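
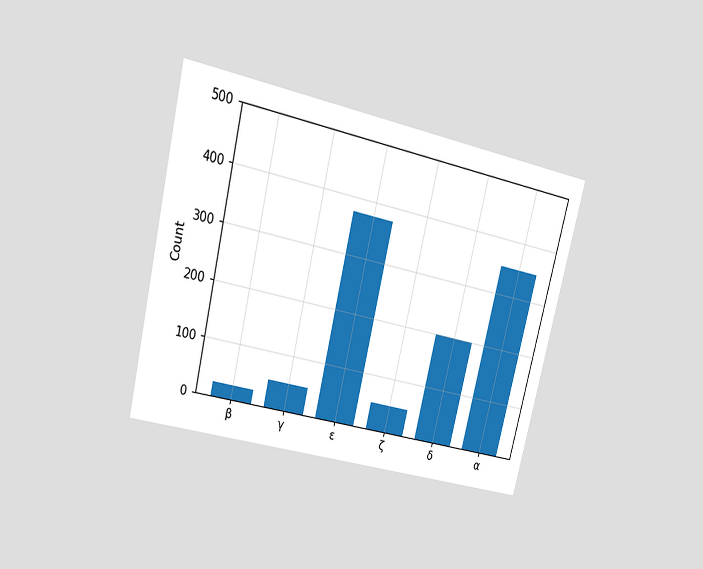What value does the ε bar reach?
The chart is tilted about 13° clockwise and viewed at a slight angle. Reading along the chart's y-axis, the ε bar reaches 375.

375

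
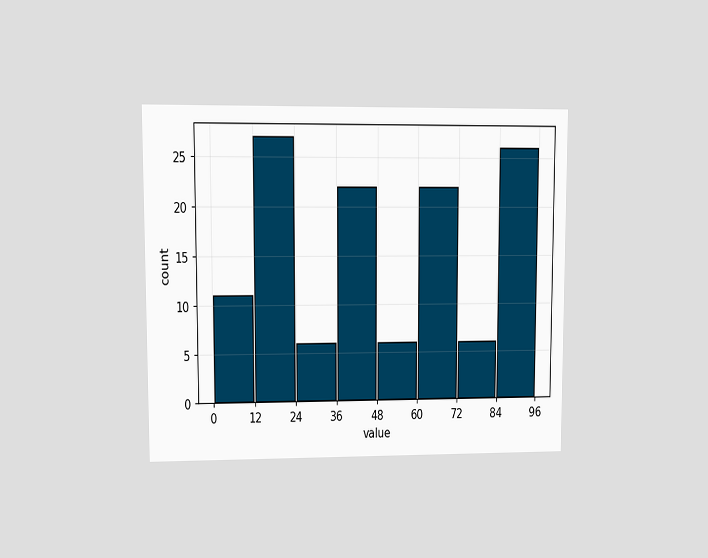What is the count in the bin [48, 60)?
The chart is viewed at a slight angle. The [48, 60) bin has height 6.

6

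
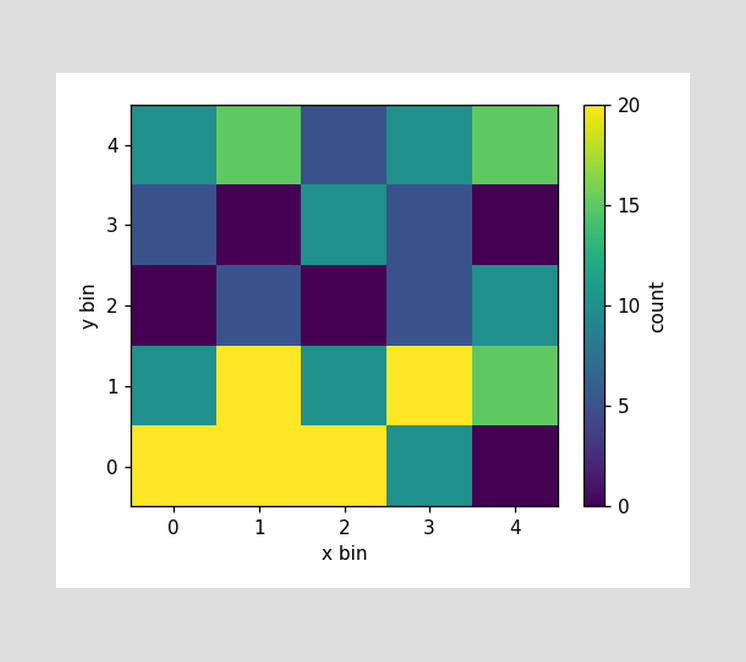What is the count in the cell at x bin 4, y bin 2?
Matching the cell (4, 2) against the colorbar gives 10.

10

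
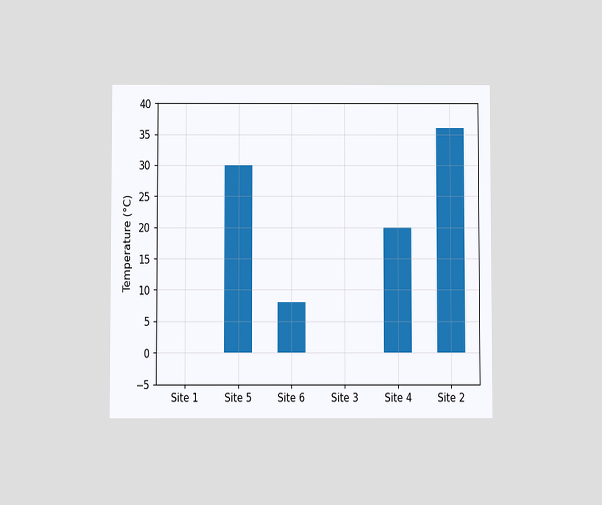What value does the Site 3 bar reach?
The chart is viewed slightly from below. Reading along the chart's y-axis, the Site 3 bar reaches 0°C.

0°C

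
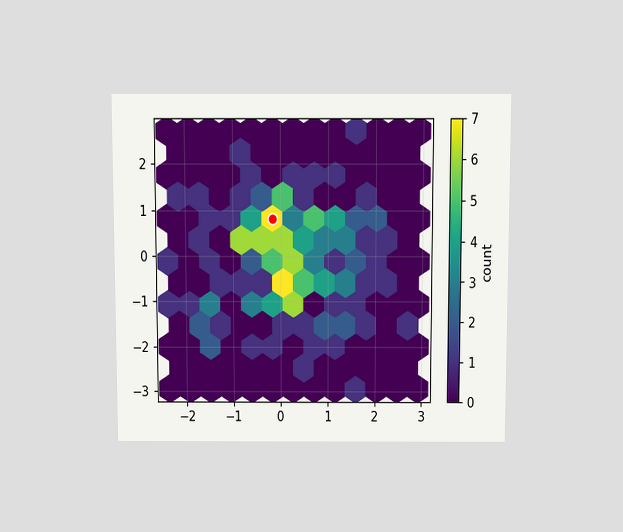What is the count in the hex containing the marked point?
The chart is viewed slightly from above. The marked hex reads 7 on the colorbar.

7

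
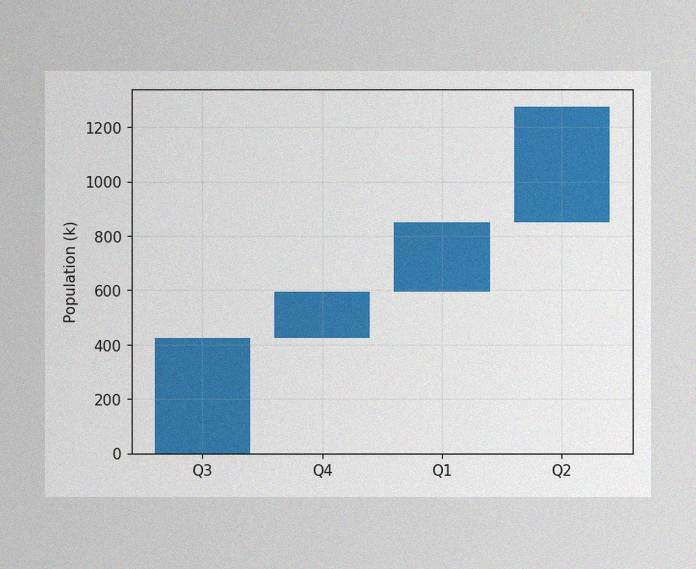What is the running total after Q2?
1275k

The image has some photo noise and uneven lighting. After Q2 the running total reaches 1275k.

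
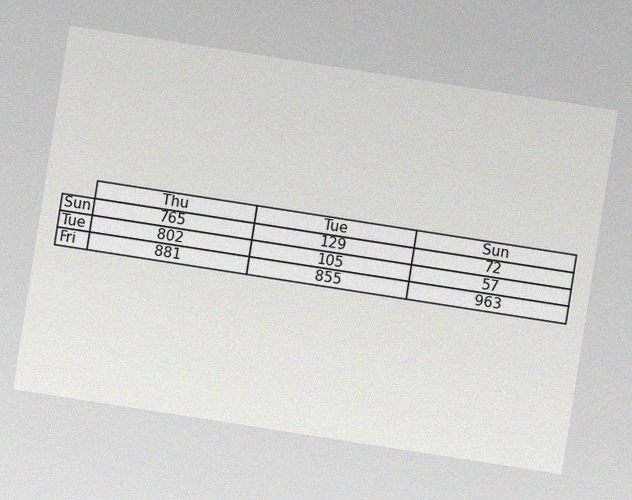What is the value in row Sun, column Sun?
The chart is tilted about 9° clockwise, with some photo noise. The (Sun, Sun) cell reads 72.

72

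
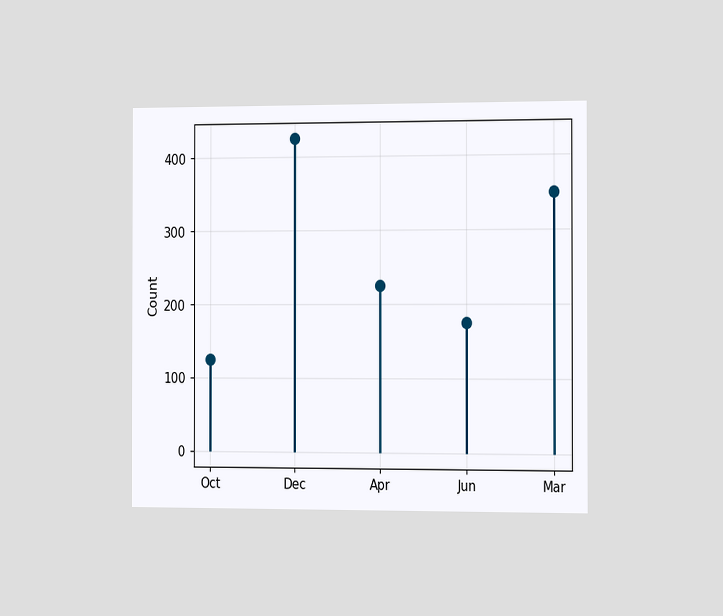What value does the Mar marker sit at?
The chart is viewed slightly from the right. The Mar marker sits at 350.

350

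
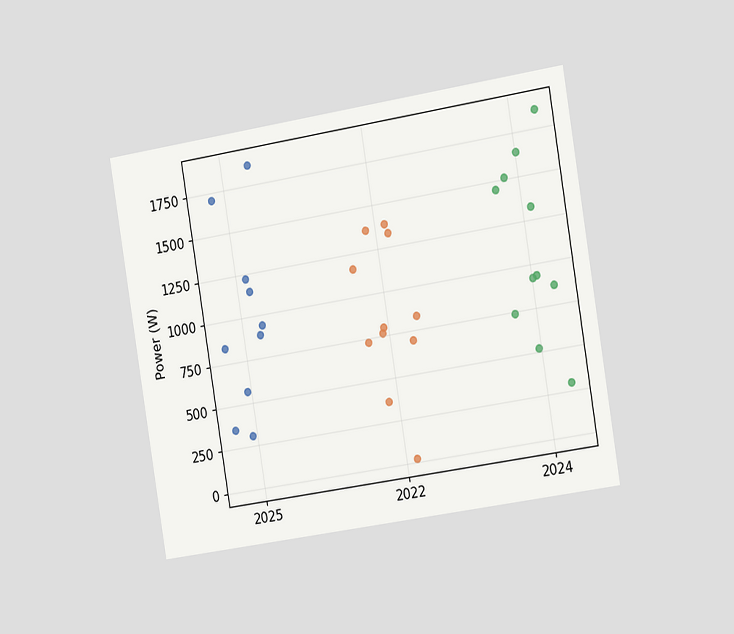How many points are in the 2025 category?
The chart is tilted about 9° counter-clockwise and viewed slightly from the right. Counting the markers in the 2025 column gives 10.

10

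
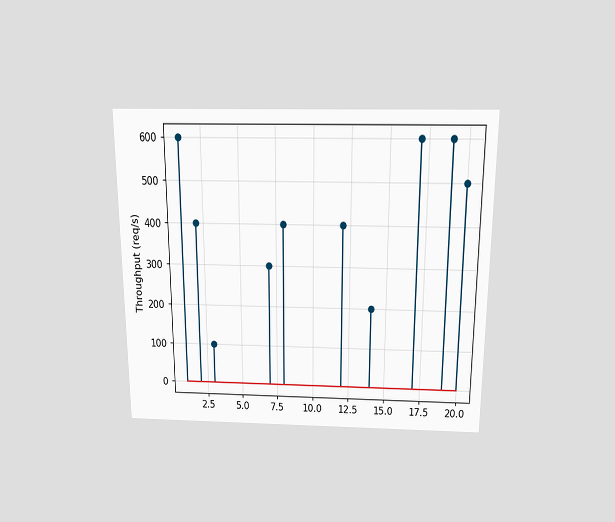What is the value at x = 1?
600req/s

The chart is viewed slightly from above. The stem at x=1 reaches 600req/s.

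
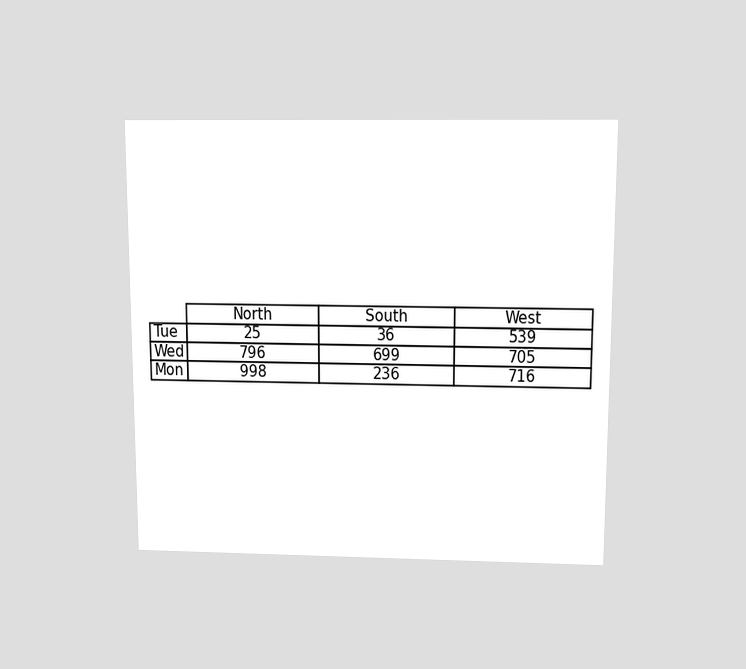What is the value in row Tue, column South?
The chart is viewed slightly from above. The (Tue, South) cell reads 36.

36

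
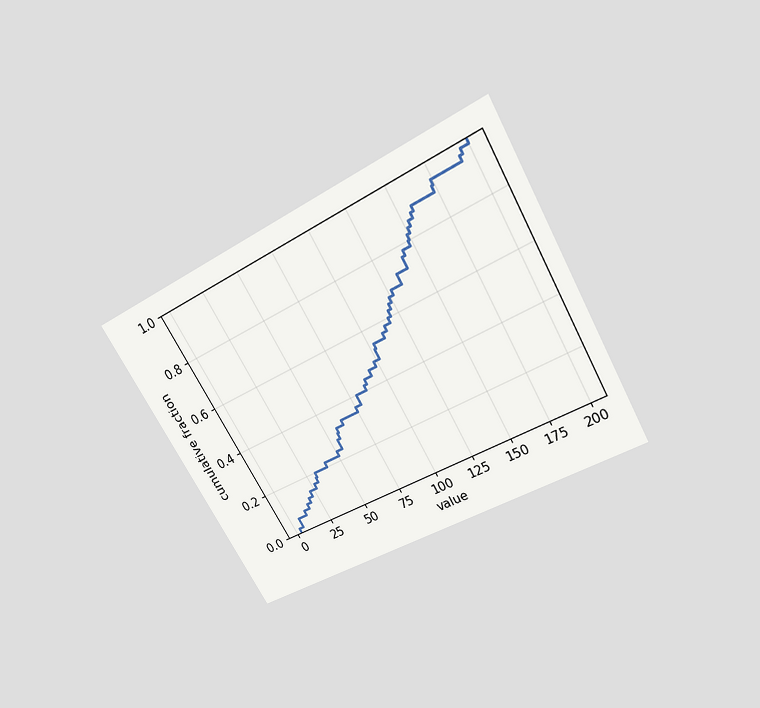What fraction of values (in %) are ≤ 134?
72%

The chart is tilted about 30° counter-clockwise and viewed slightly from above. At x=134 the ECDF step is at 72%.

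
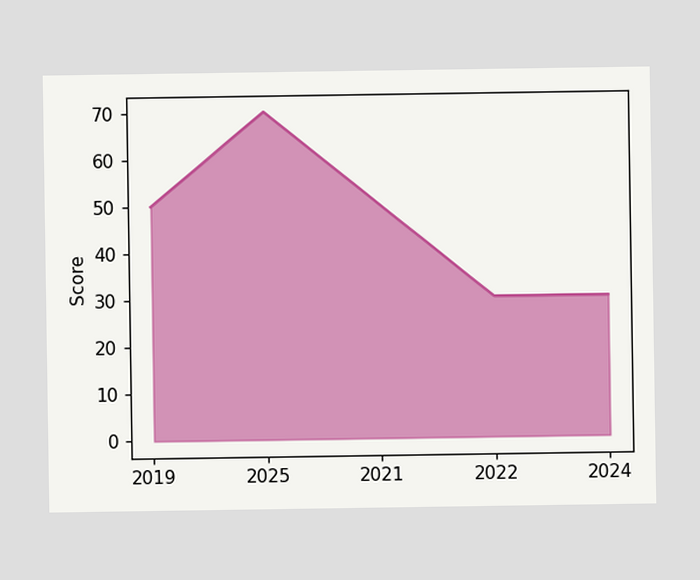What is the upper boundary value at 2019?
50

At 2019 the upper boundary is at 50.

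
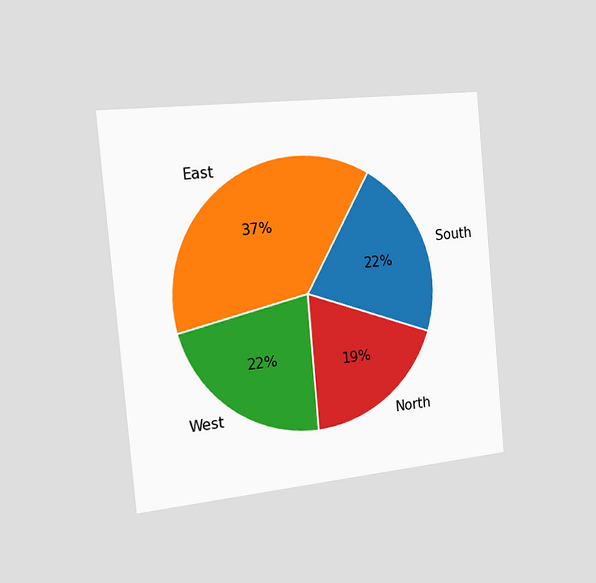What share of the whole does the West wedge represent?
The chart is tilted about 5° counter-clockwise and viewed slightly from the left. The West slice takes up 22% of the pie.

22%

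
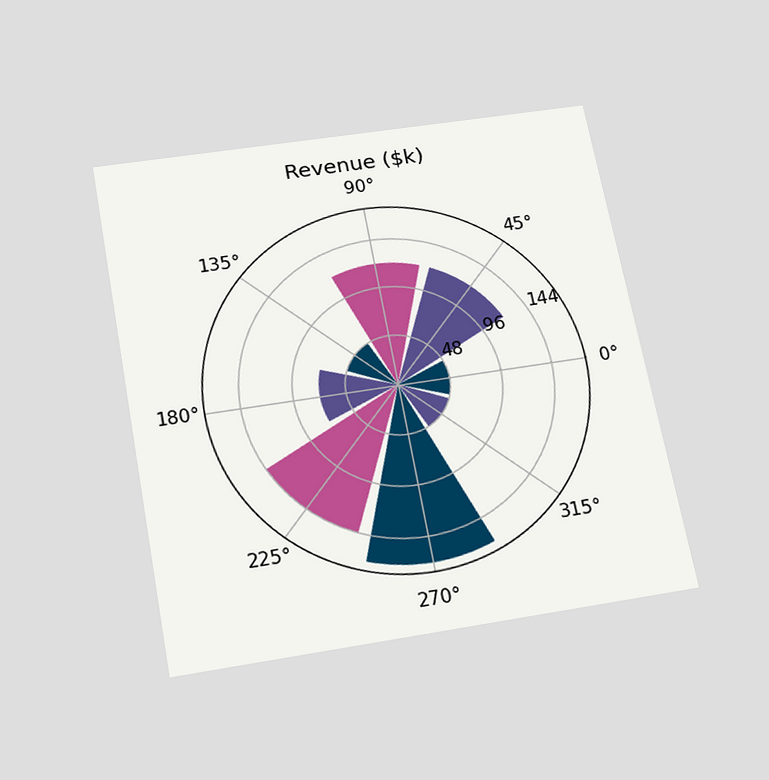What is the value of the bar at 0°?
$48k

The chart is tilted about 11° counter-clockwise and viewed slightly from below. The bar at 0° reaches $48k on the radial axis.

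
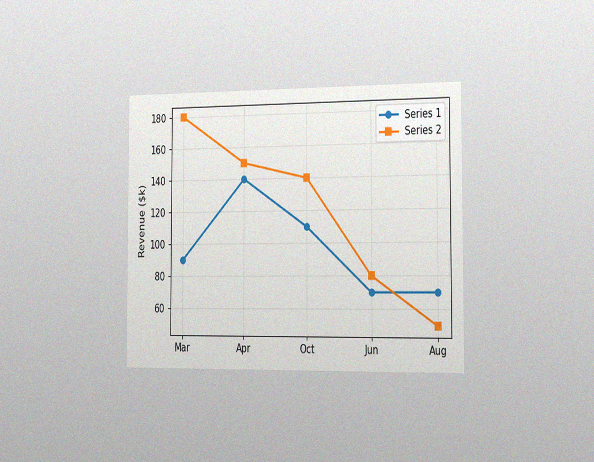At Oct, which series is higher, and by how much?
The chart is viewed slightly from the right, with some photo noise. At Oct, Series 2 sits above the other line by $30k.

Series 2, by $30k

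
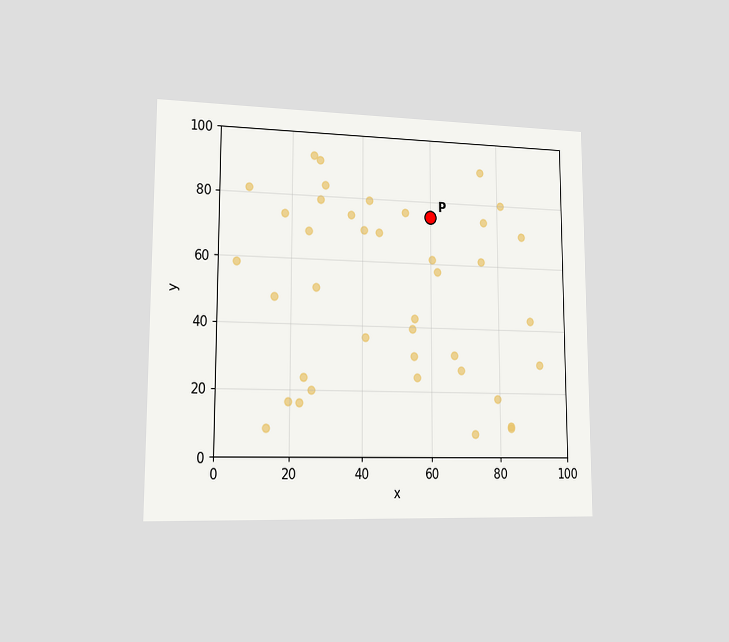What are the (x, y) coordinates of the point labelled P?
(60, 75)

The chart is viewed slightly from the left. Following the gridlines from P to each axis, P sits at (60, 75).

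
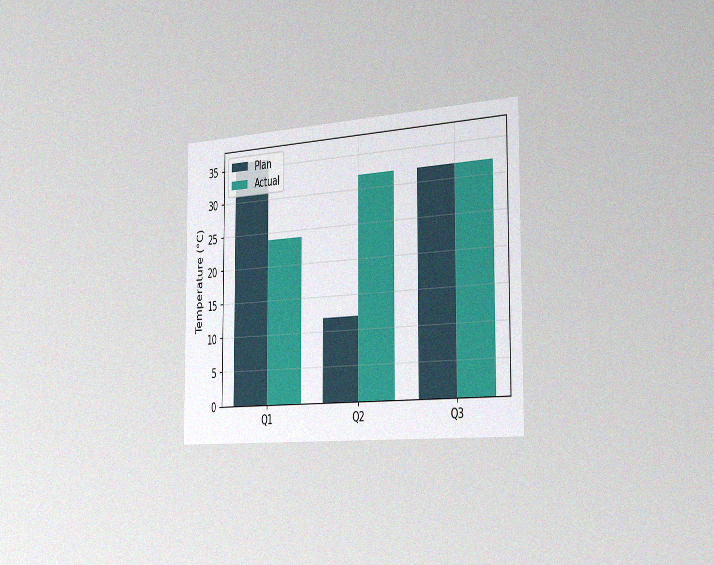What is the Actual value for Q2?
The chart is viewed slightly from the right, with some photo noise. The Actual bar at Q2 reaches 32°C on the y-axis.

32°C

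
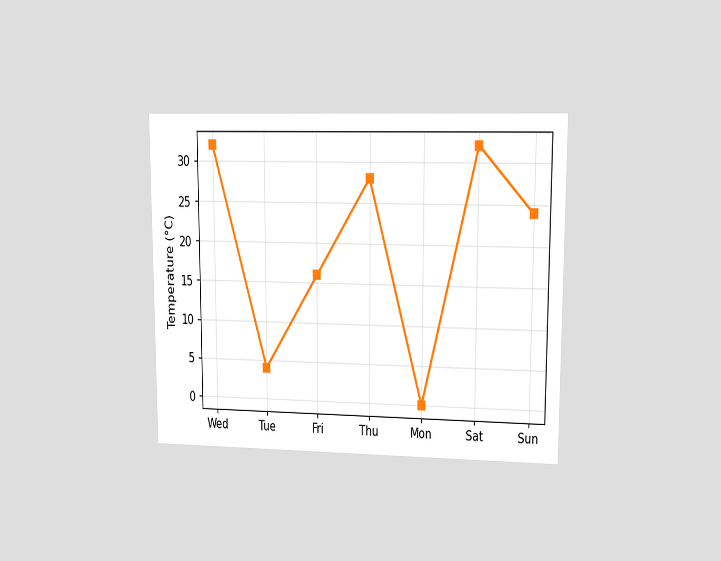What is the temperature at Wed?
The chart is viewed at a slight angle. At Wed, the line is at 32°C.

32°C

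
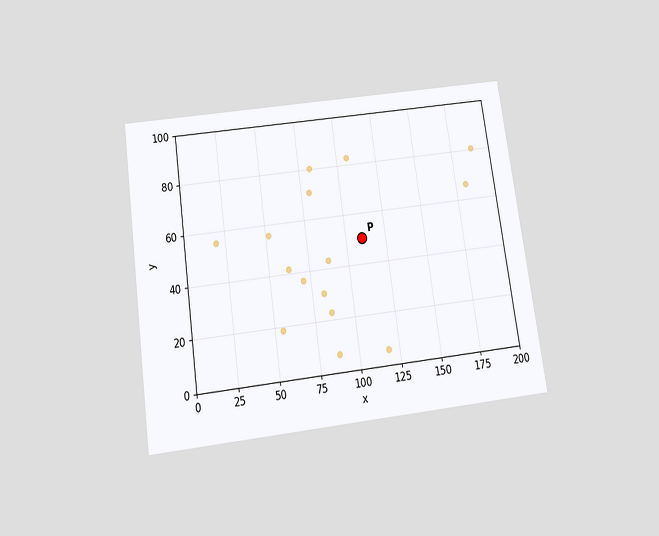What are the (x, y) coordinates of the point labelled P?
The chart is tilted about 8° counter-clockwise and viewed slightly from below. Following the gridlines from P to each axis, P sits at (110, 50).

(110, 50)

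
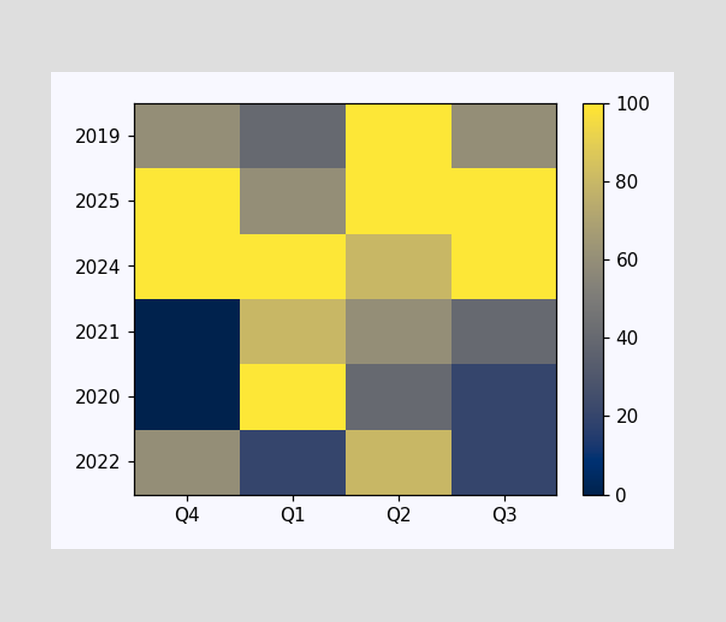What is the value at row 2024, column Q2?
80

Matching cell (2024, Q2) against the colorbar gives 80.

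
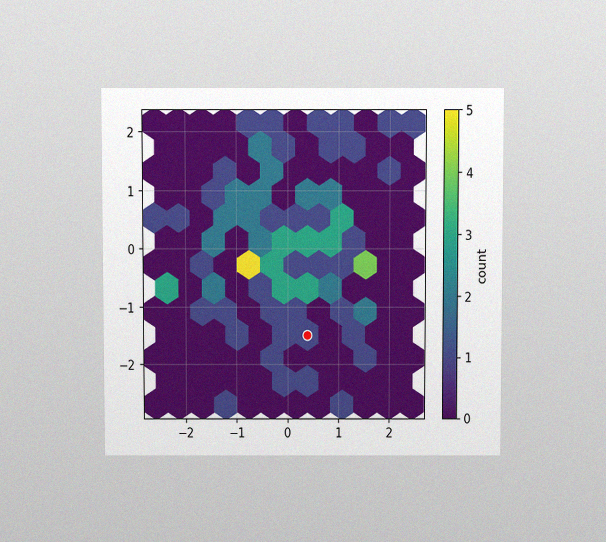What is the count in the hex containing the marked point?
The chart is viewed at a slight angle, with some photo noise. The marked hex reads 1 on the colorbar.

1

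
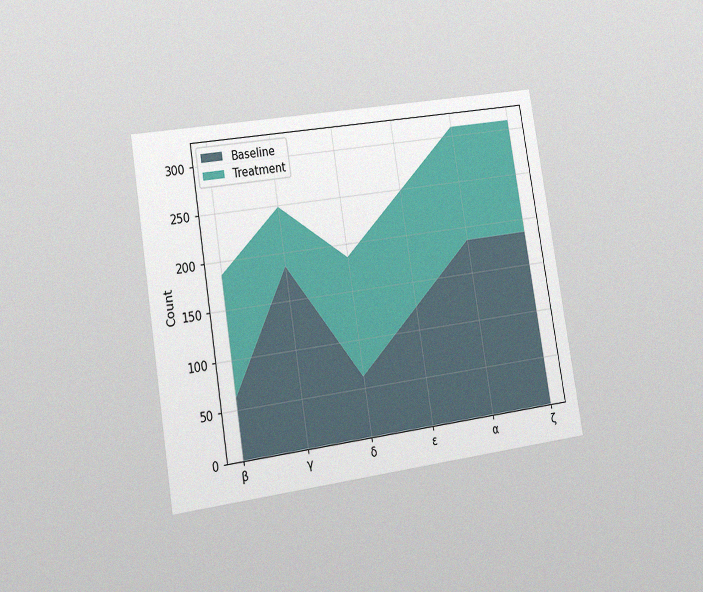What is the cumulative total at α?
The chart is tilted about 9° counter-clockwise and viewed slightly from the left, with some photo noise. The stacked total at α reaches 310.

310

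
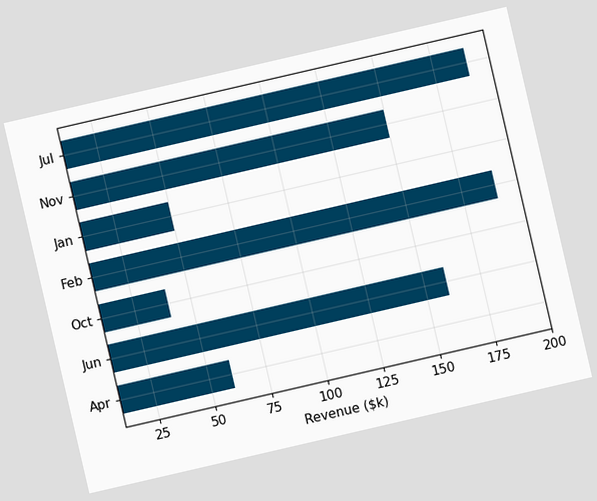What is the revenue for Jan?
$50k

The chart is tilted about 13° counter-clockwise. Reading along the chart's x-axis, the Jan bar reaches $50k.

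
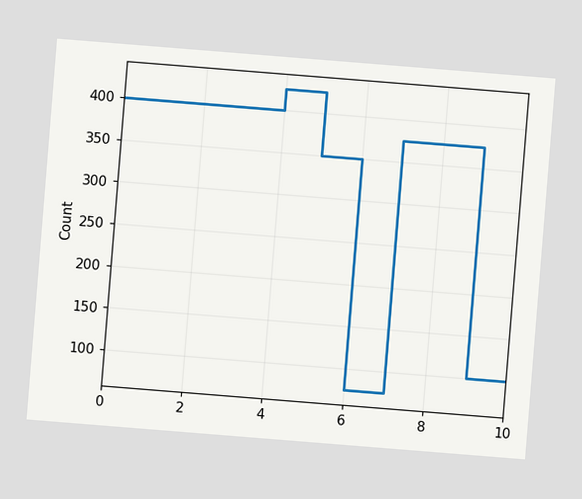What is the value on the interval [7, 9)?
The chart is tilted about 5° clockwise. On [7, 9) the step sits at 375.

375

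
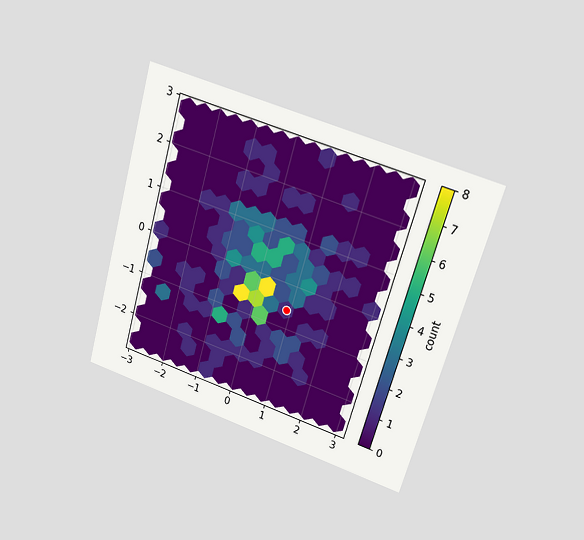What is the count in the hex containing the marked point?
1

The chart is tilted about 16° clockwise and viewed at a slight angle. The marked hex reads 1 on the colorbar.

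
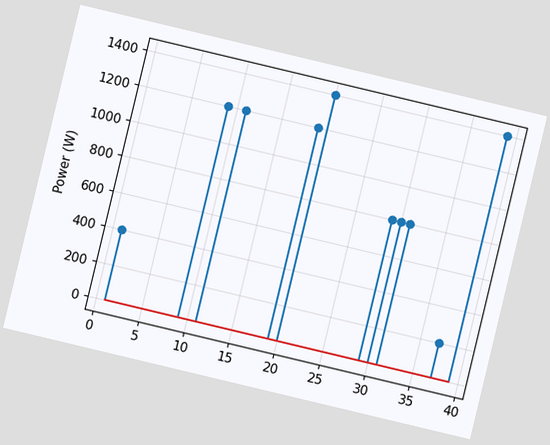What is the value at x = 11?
The chart is tilted about 13° clockwise. The stem at x=11 reaches 1200W.

1200W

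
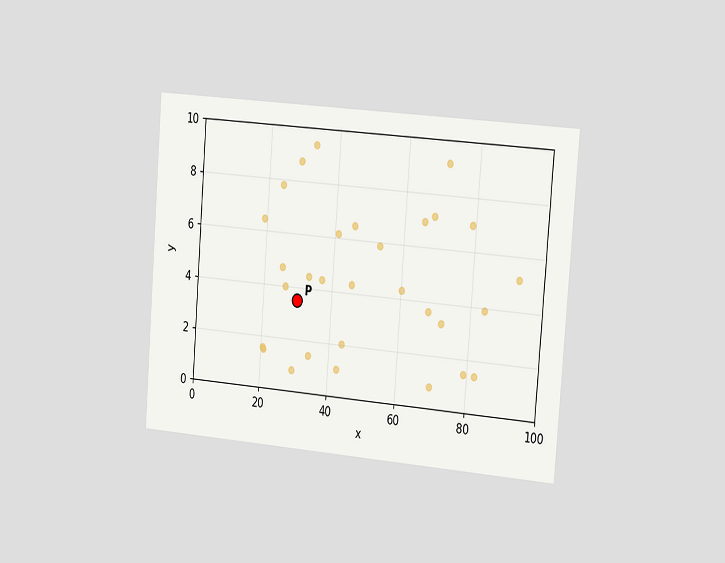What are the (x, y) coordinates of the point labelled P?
The chart is tilted about 4° clockwise and viewed slightly from the right. Following the gridlines from P to each axis, P sits at (30, 3.5).

(30, 3.5)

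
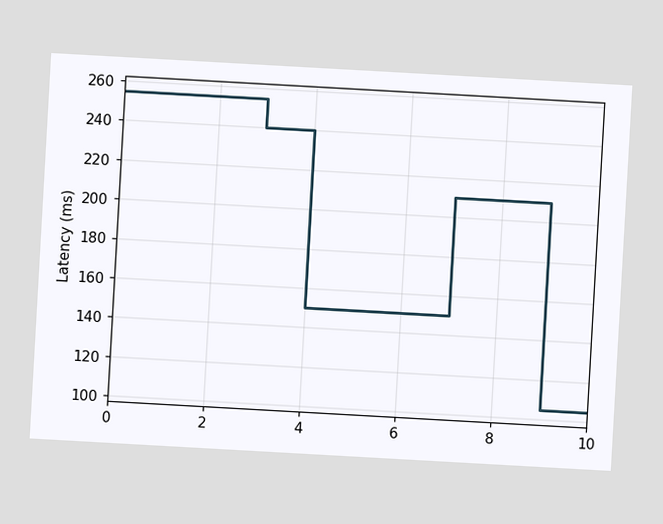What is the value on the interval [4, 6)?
The chart is tilted about 3° clockwise. On [4, 6) the step sits at 150ms.

150ms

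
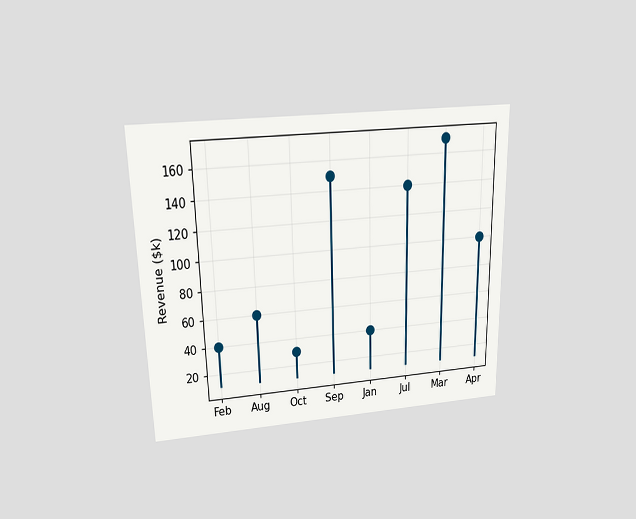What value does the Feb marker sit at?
$40k

The chart is viewed slightly from above. The Feb marker sits at $40k.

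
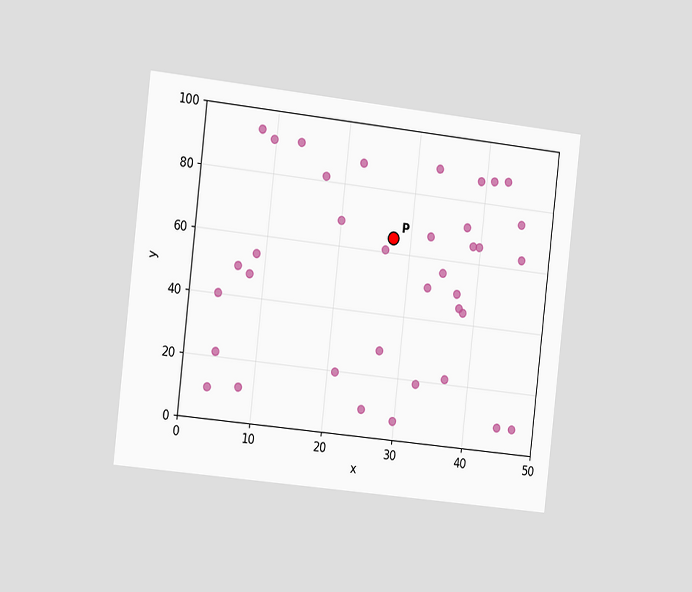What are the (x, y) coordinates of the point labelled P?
The chart is tilted about 6° clockwise and viewed slightly from the left. Following the gridlines from P to each axis, P sits at (27.5, 65).

(27.5, 65)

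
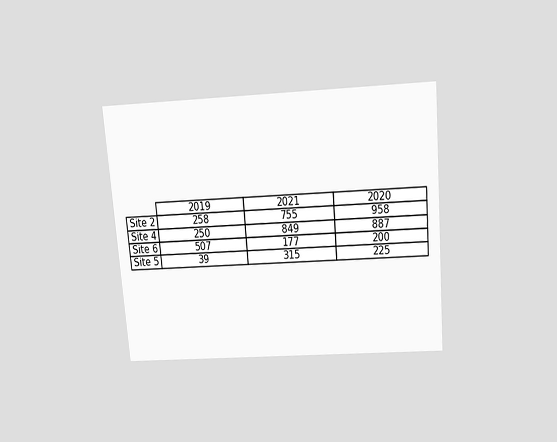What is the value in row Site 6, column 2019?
507

The chart is tilted about 5° counter-clockwise and viewed slightly from above. The (Site 6, 2019) cell reads 507.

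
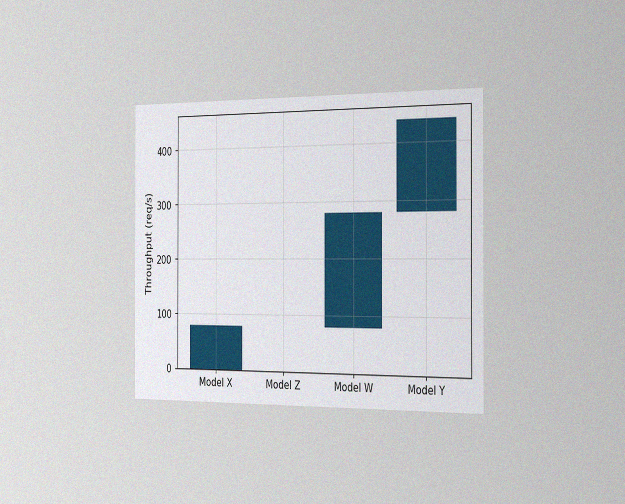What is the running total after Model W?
The chart is viewed slightly from the right, with some photo noise. After Model W the running total reaches 280req/s.

280req/s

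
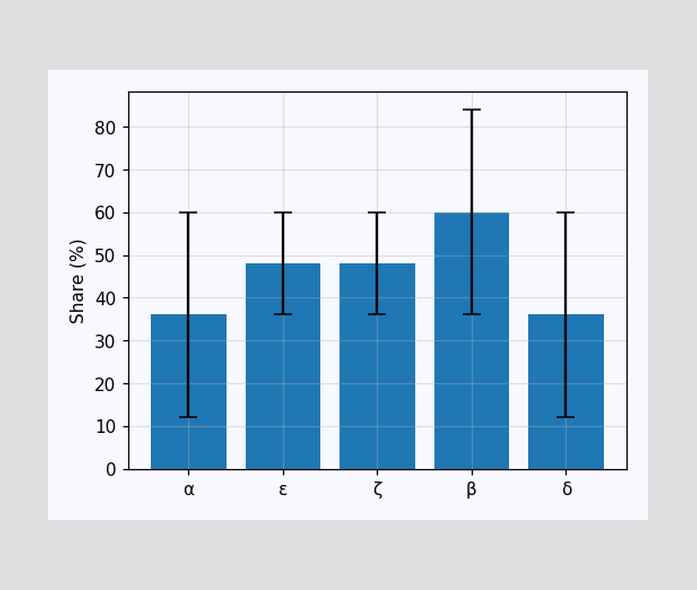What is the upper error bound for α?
60%

The α bar's upper whisker reaches 60%.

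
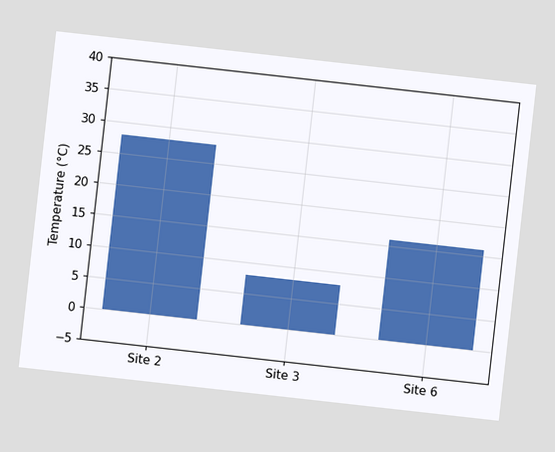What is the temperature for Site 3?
The chart is tilted about 6° clockwise. Reading along the chart's y-axis, the Site 3 bar reaches 8°C.

8°C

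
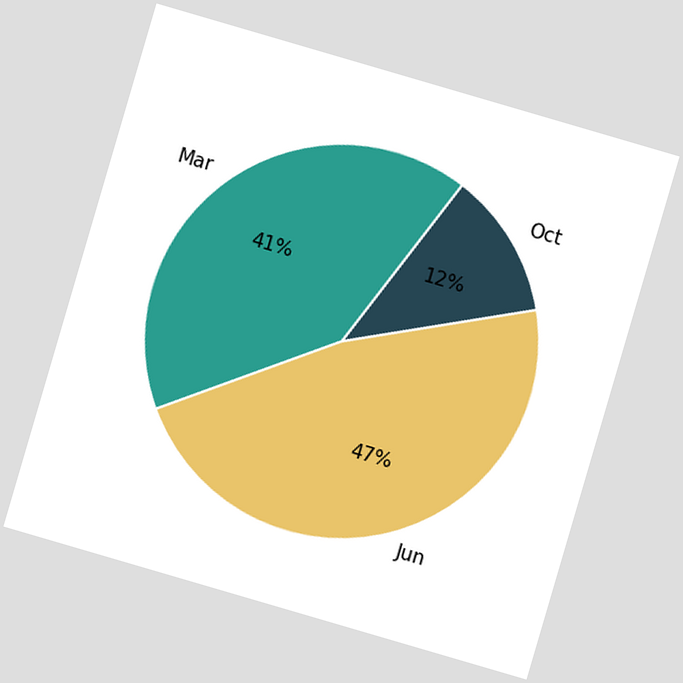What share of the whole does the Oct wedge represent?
12%

The chart is tilted about 16° clockwise. The Oct slice takes up 12% of the pie.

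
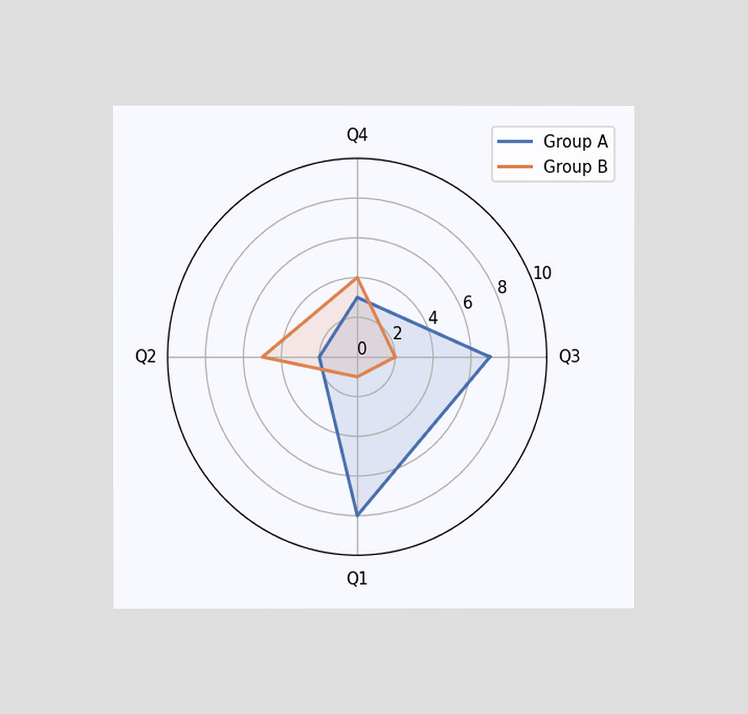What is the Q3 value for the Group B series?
The chart is viewed at a slight angle. On the Q3 axis, Group B reaches 2.

2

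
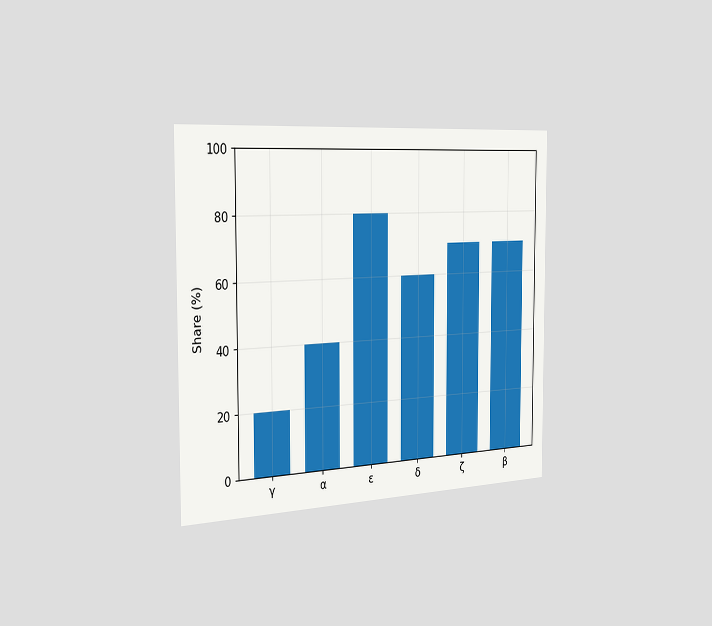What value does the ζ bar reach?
70%

The chart is viewed slightly from the left. Reading along the chart's y-axis, the ζ bar reaches 70%.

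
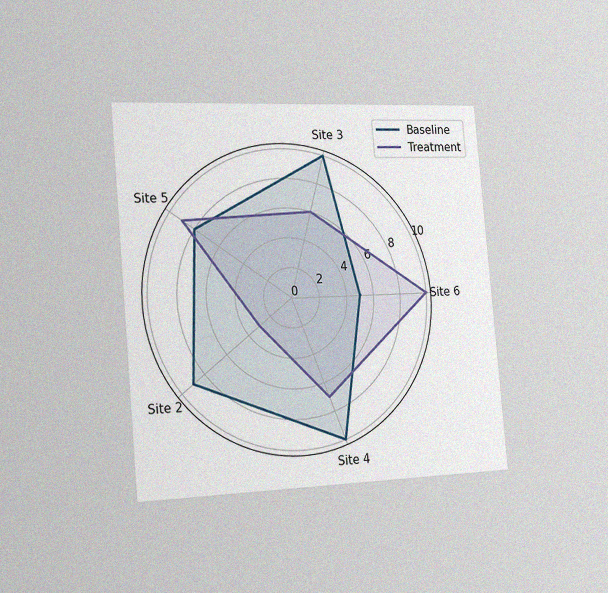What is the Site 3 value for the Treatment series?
The chart is tilted about 5° counter-clockwise and viewed slightly from the left, with some photo noise. On the Site 3 axis, Treatment reaches 6.

6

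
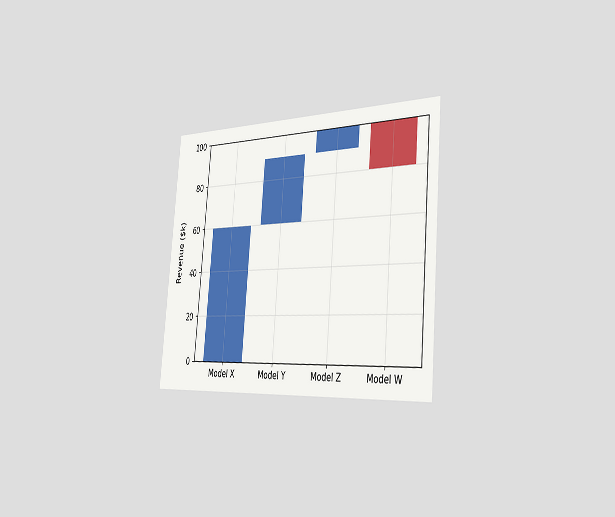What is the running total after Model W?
The chart is tilted about 5° clockwise and viewed slightly from the right. After Model W the running total reaches $80k.

$80k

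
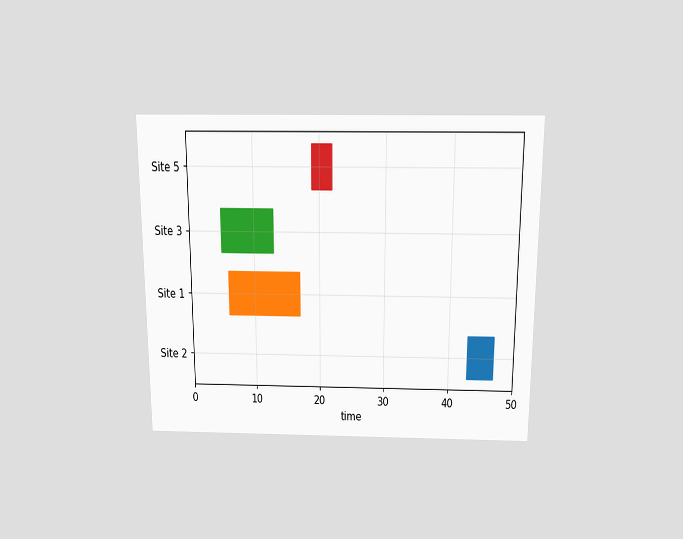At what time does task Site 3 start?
5

The chart is viewed slightly from above. The Site 3 bar begins at t=5.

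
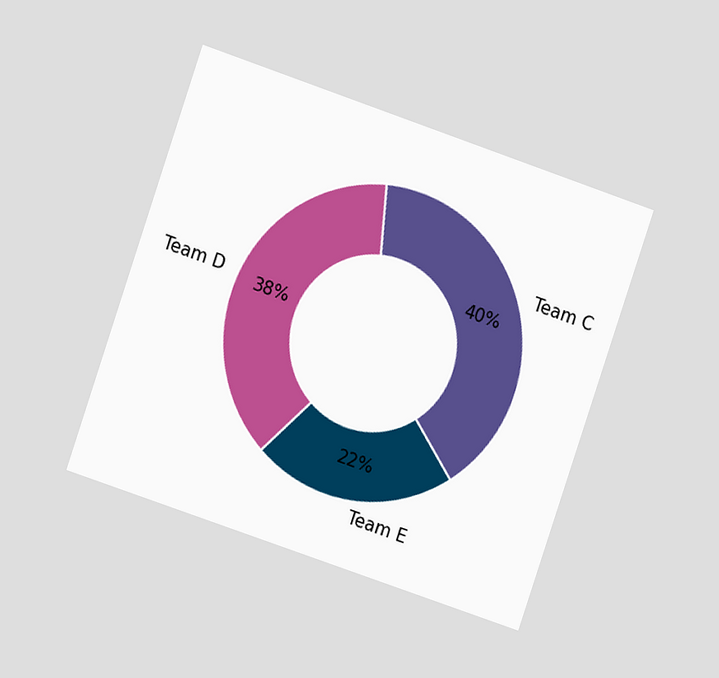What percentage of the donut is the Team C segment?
The chart is tilted about 19° clockwise and viewed at a slight angle. The Team C segment takes up 40% of the ring.

40%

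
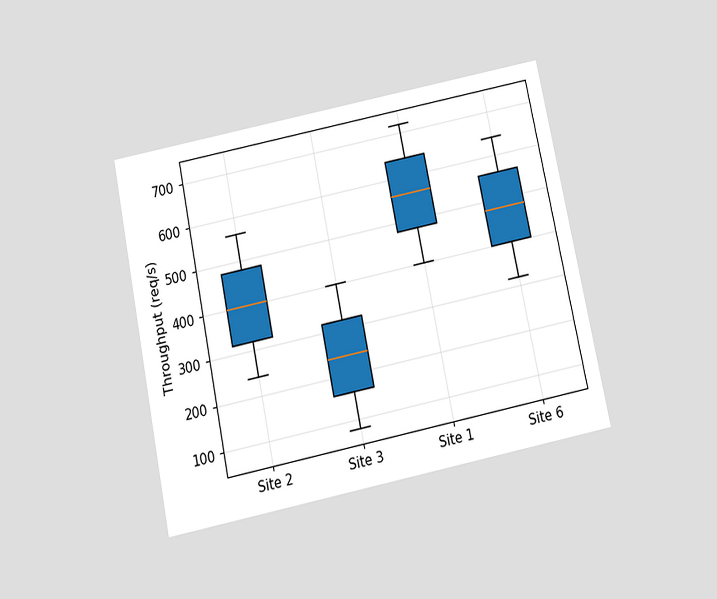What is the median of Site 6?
The chart is tilted about 12° counter-clockwise and viewed slightly from below. The median line in the Site 6 box sits at 480req/s.

480req/s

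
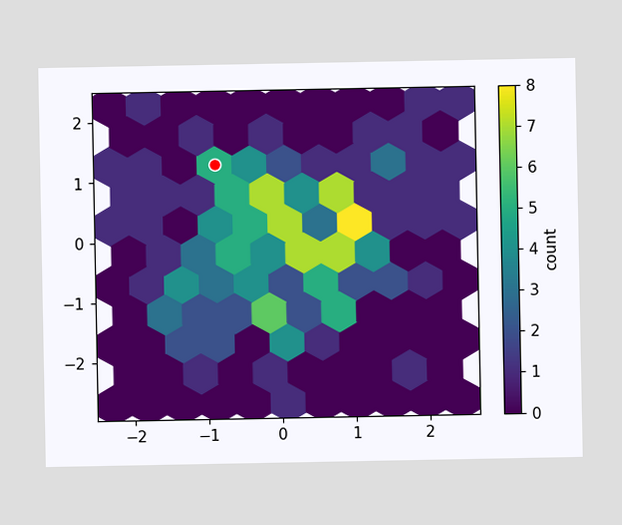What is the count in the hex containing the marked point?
The marked hex reads 5 on the colorbar.

5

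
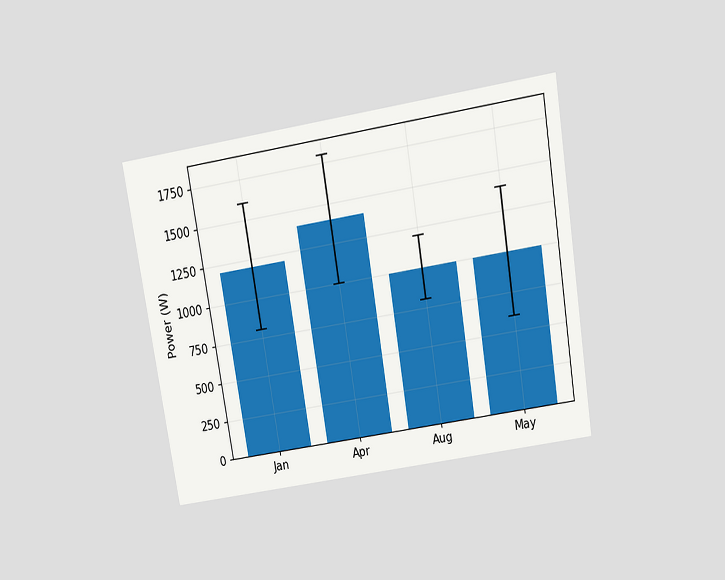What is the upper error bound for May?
1400W

The chart is tilted about 9° counter-clockwise and viewed slightly from above. The May bar's upper whisker reaches 1400W.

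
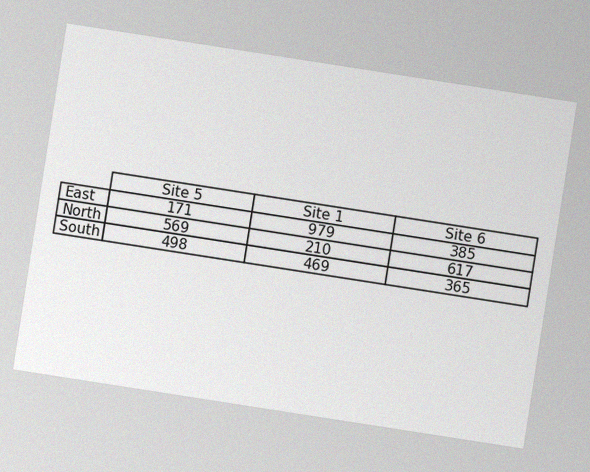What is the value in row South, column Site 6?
365

The chart is tilted about 9° clockwise, with some photo noise. The (South, Site 6) cell reads 365.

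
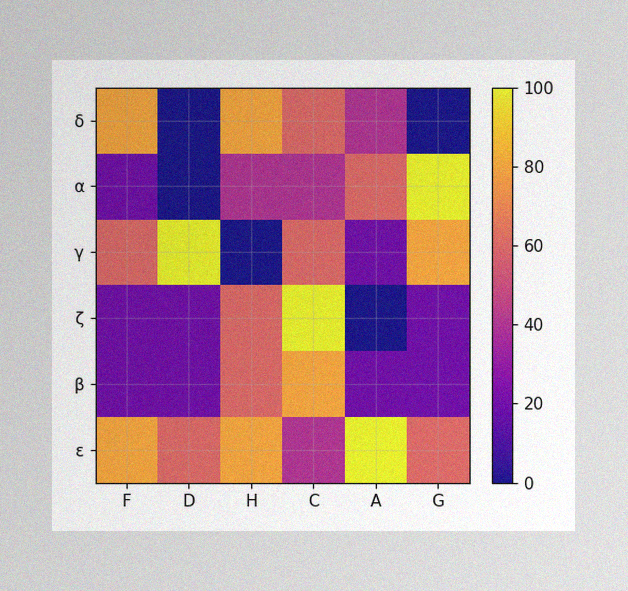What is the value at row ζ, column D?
20

The image has some photo noise and uneven lighting. Matching cell (ζ, D) against the colorbar gives 20.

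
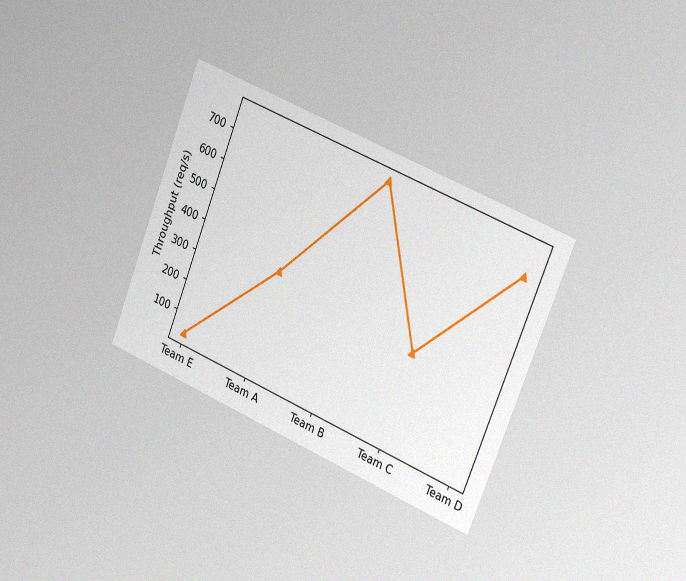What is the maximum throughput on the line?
The chart is tilted about 22° clockwise and viewed slightly from the right, with some photo noise. The highest point is at Team B, and reading across to the y-axis gives 760req/s.

760req/s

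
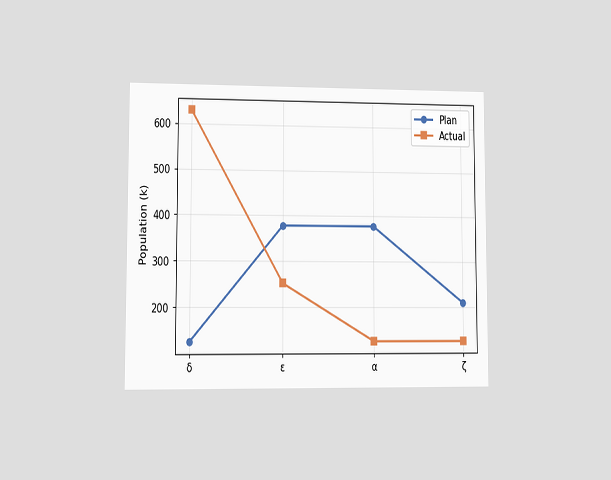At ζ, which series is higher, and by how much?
Plan, by 84k

The chart is viewed at a slight angle. At ζ, Plan sits above the other line by 84k.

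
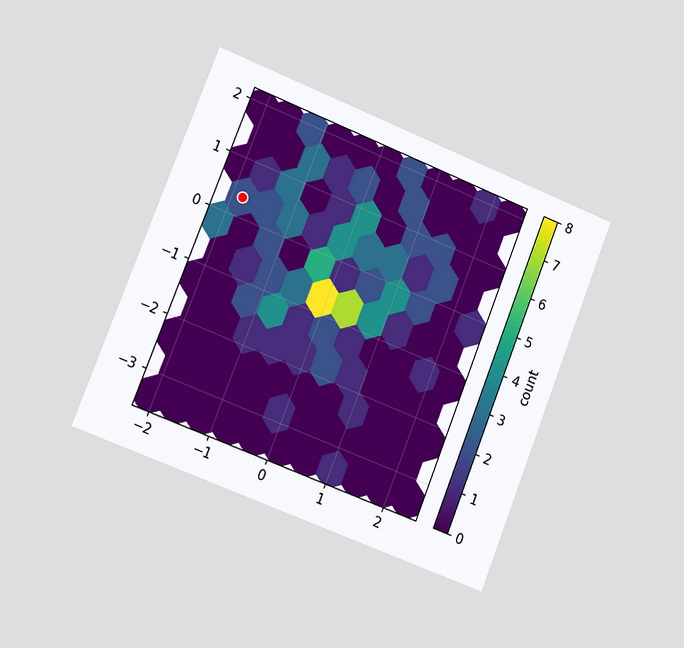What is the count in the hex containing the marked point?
2

The chart is tilted about 21° clockwise and viewed slightly from the left. The marked hex reads 2 on the colorbar.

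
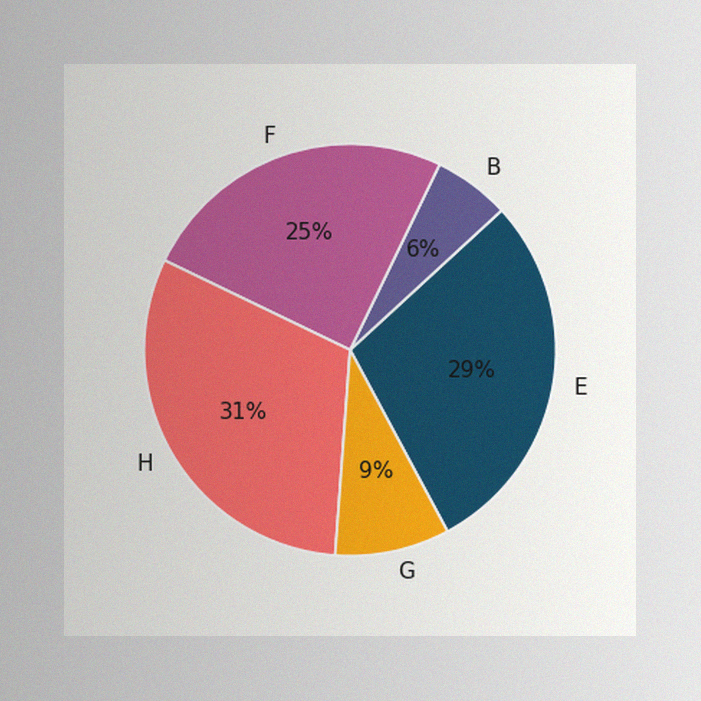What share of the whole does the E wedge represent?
29%

The image has some photo noise and uneven lighting. The E slice takes up 29% of the pie.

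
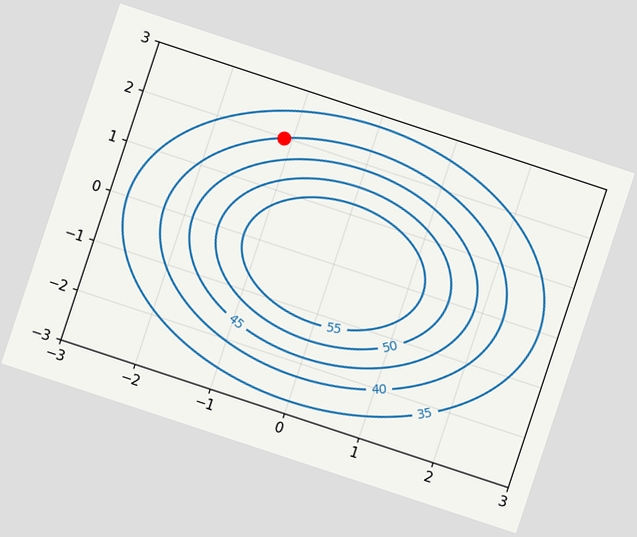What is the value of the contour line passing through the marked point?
The chart is tilted about 18° clockwise. The marked point sits on the contour labelled 40.

40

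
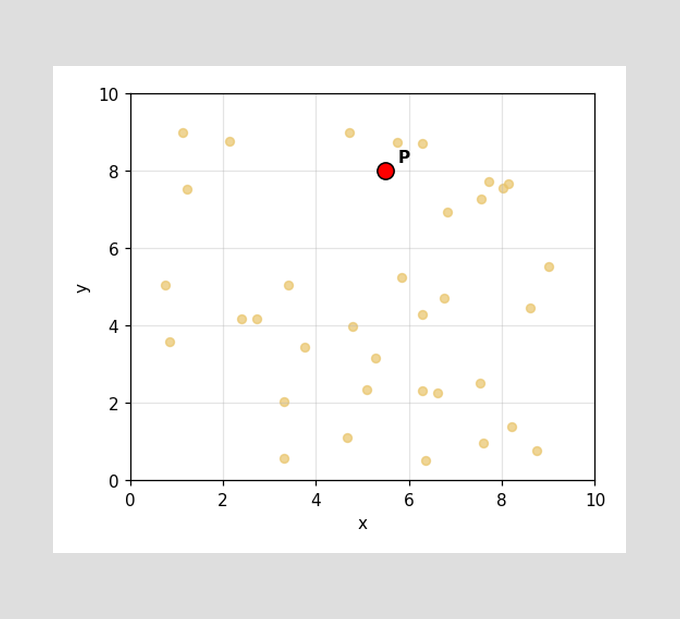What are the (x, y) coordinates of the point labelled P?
(5.5, 8)

Following the gridlines from P to each axis, P sits at (5.5, 8).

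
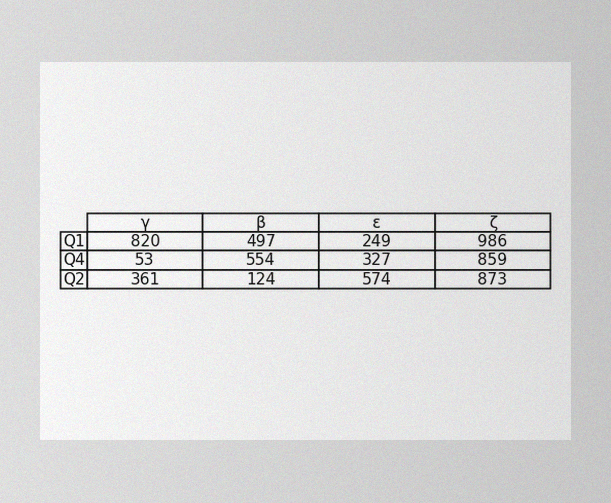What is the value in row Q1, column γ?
The image has some photo noise and uneven lighting. The (Q1, γ) cell reads 820.

820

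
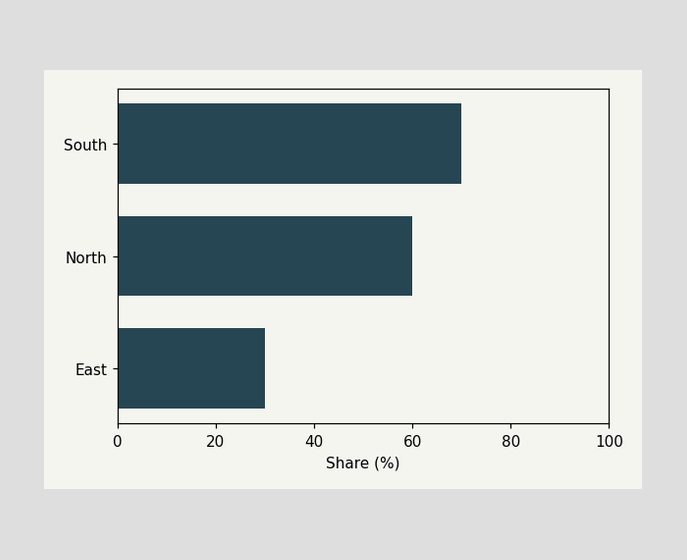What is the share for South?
70%

Reading along the chart's x-axis, the South bar reaches 70%.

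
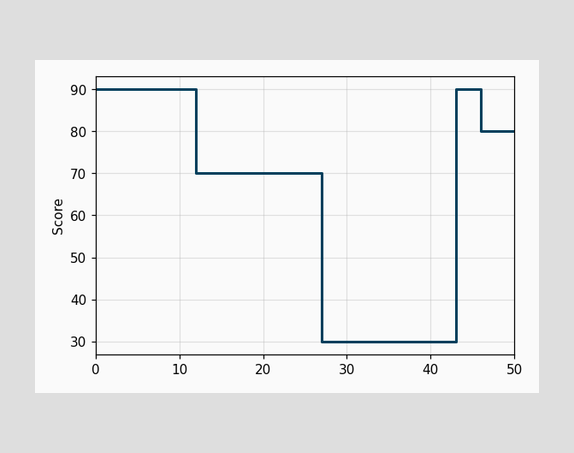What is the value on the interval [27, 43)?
30

On [27, 43) the step sits at 30.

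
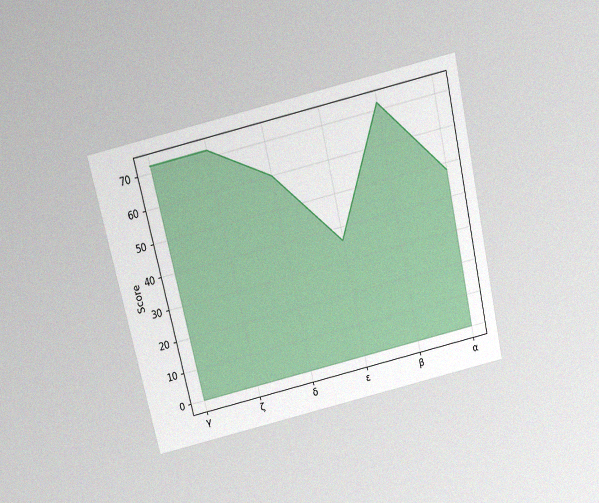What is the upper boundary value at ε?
The chart is tilted about 13° counter-clockwise and viewed slightly from above, with some photo noise. At ε the upper boundary is at 36.

36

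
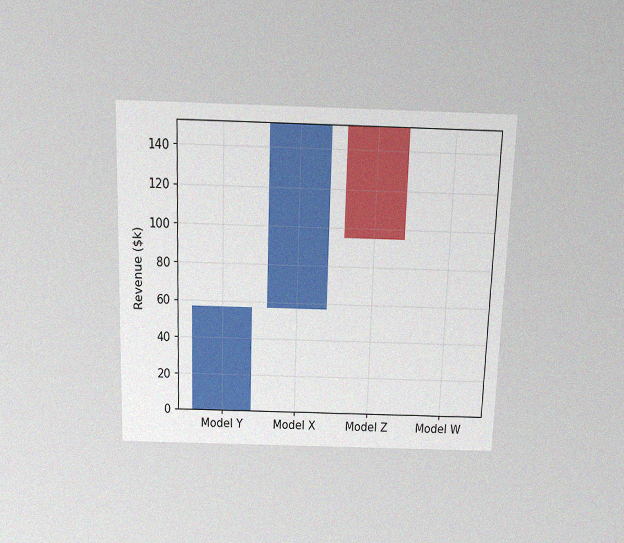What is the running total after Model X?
The chart is viewed slightly from above, with some photo noise. After Model X the running total reaches $152k.

$152k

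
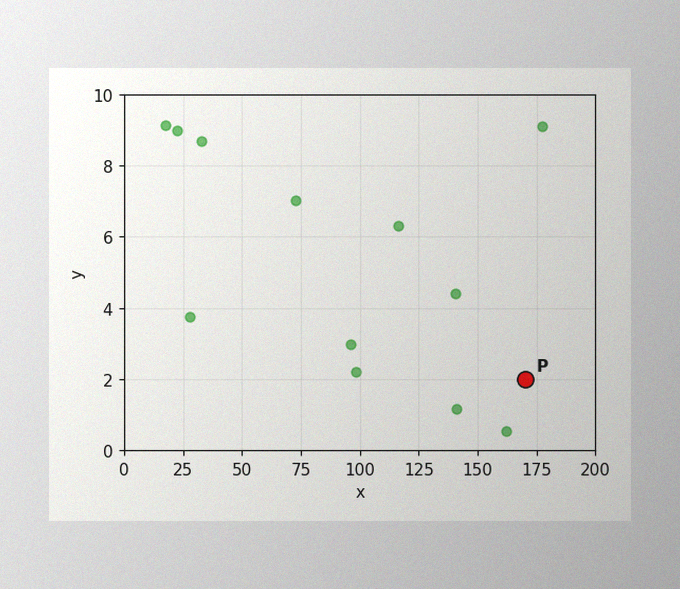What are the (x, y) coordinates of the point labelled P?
(170, 2)

The image has some photo noise and uneven lighting. Following the gridlines from P to each axis, P sits at (170, 2).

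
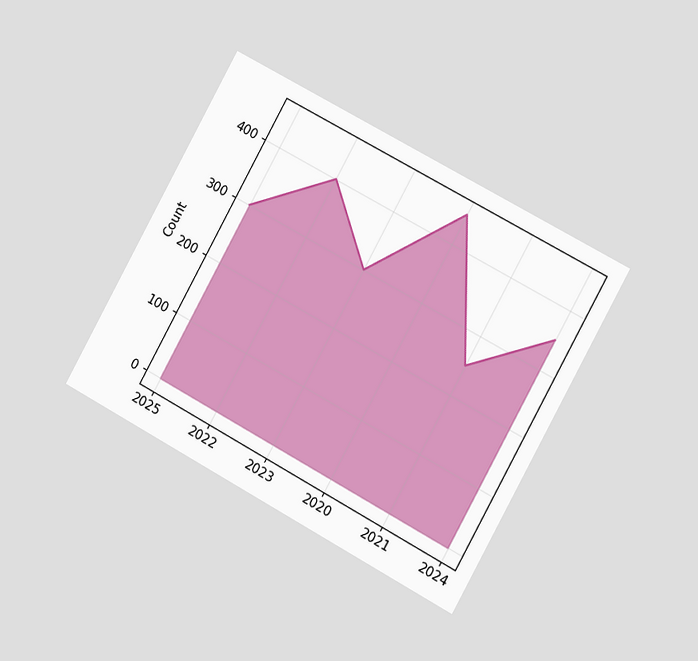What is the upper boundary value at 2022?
400

The chart is tilted about 29° clockwise and viewed at a slight angle. At 2022 the upper boundary is at 400.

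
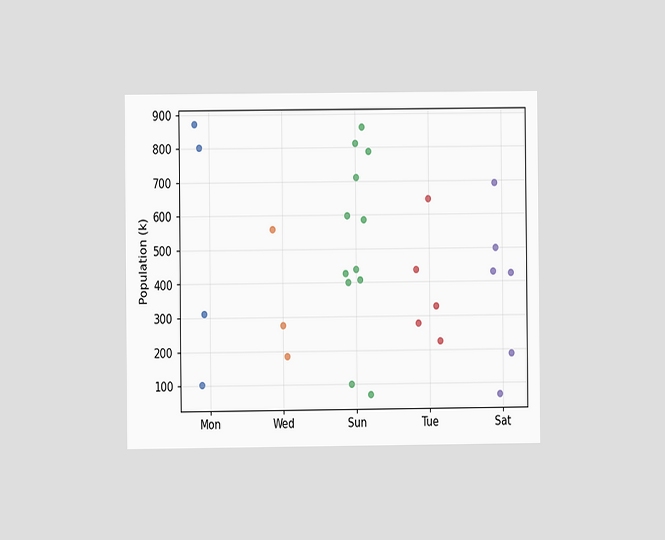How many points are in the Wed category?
3

The chart is viewed at a slight angle. Counting the markers in the Wed column gives 3.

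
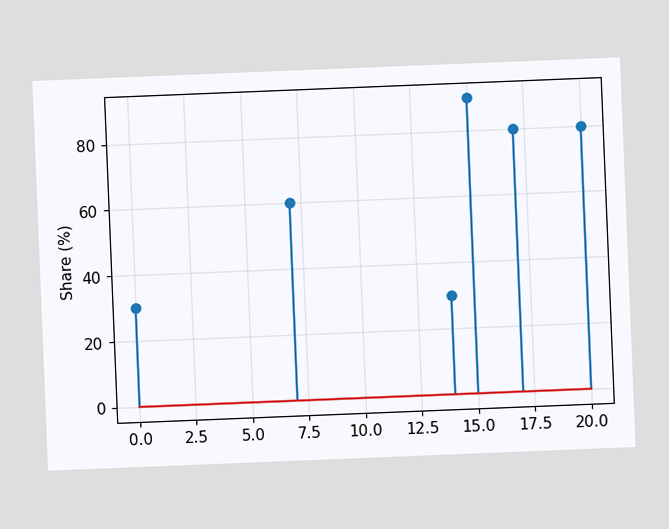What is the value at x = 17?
80%

The chart is tilted about 2° counter-clockwise. The stem at x=17 reaches 80%.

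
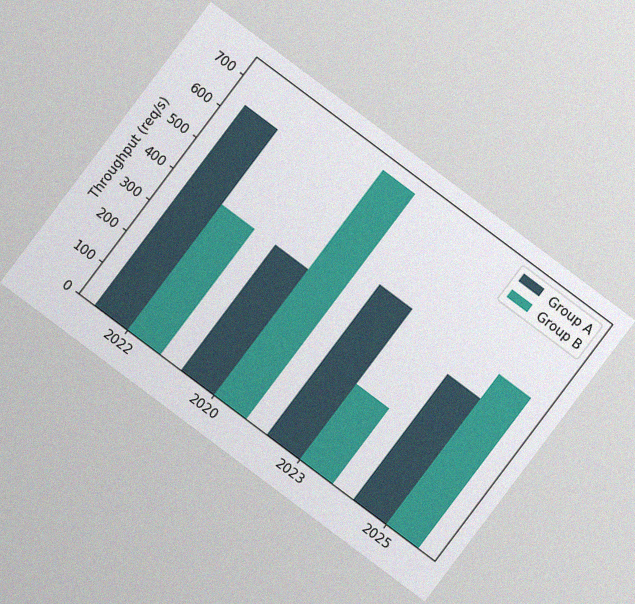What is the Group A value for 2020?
400req/s

The chart is tilted about 37° clockwise, with some photo noise. The Group A bar at 2020 reaches 400req/s on the y-axis.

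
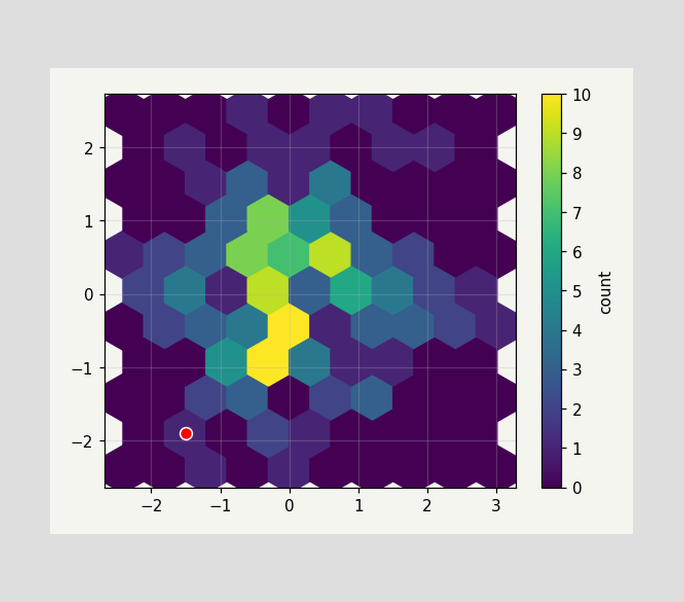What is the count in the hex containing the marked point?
The marked hex reads 1 on the colorbar.

1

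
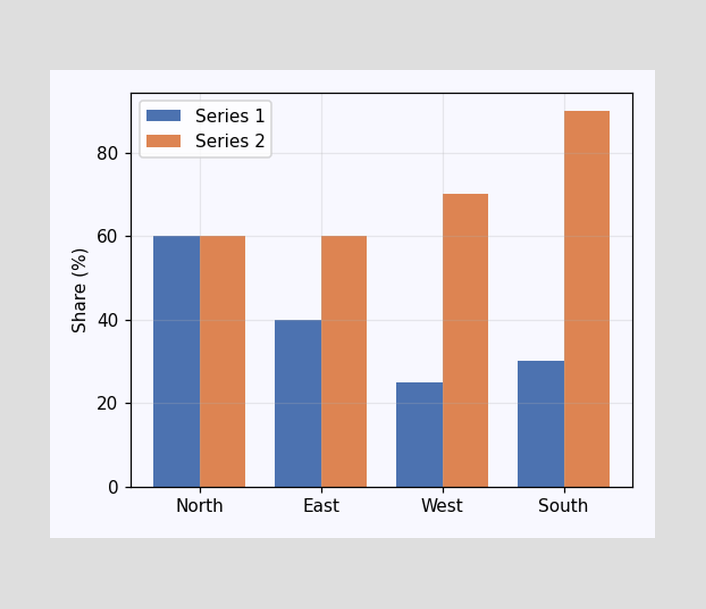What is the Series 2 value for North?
60%

The Series 2 bar at North reaches 60% on the y-axis.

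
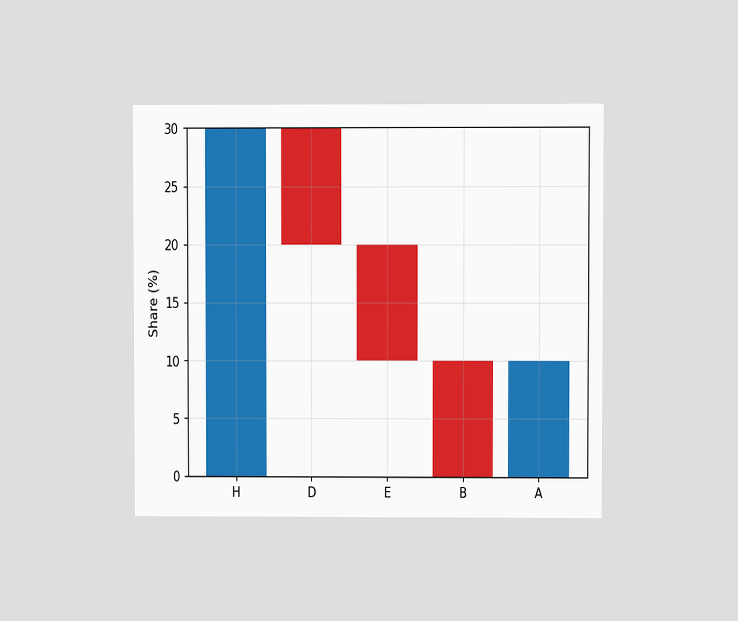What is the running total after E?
10%

The chart is viewed at a slight angle. After E the running total reaches 10%.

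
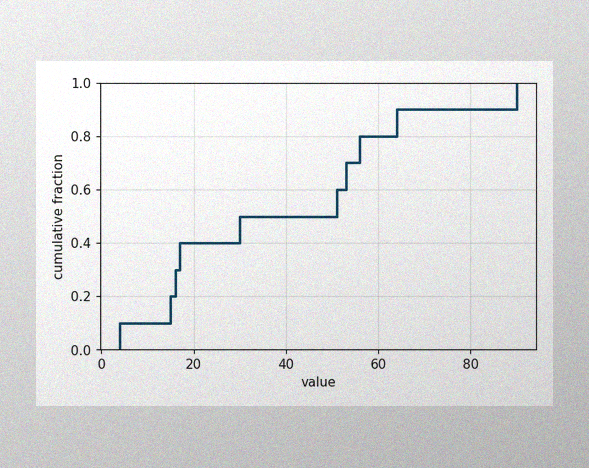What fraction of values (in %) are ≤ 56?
The image has some photo noise and uneven lighting. At x=56 the ECDF step is at 80%.

80%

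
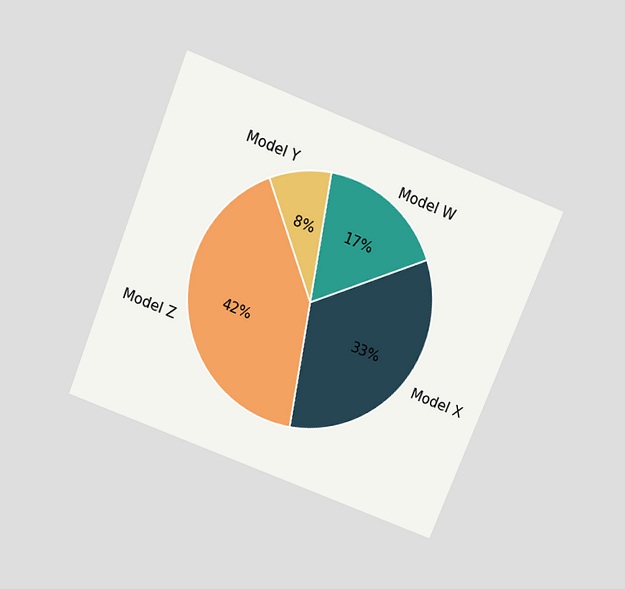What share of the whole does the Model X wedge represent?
The chart is tilted about 22° clockwise and viewed slightly from above. The Model X slice takes up 33% of the pie.

33%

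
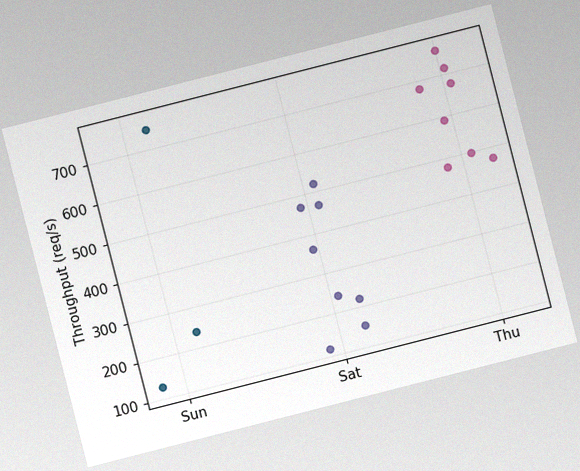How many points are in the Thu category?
The chart is tilted about 14° counter-clockwise, with some photo noise. Counting the markers in the Thu column gives 8.

8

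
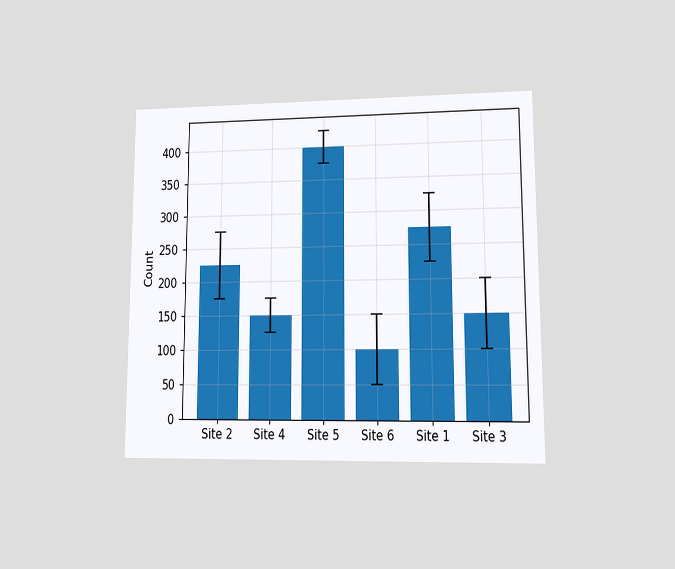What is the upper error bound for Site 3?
The chart is viewed at a slight angle. The Site 3 bar's upper whisker reaches 200.

200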